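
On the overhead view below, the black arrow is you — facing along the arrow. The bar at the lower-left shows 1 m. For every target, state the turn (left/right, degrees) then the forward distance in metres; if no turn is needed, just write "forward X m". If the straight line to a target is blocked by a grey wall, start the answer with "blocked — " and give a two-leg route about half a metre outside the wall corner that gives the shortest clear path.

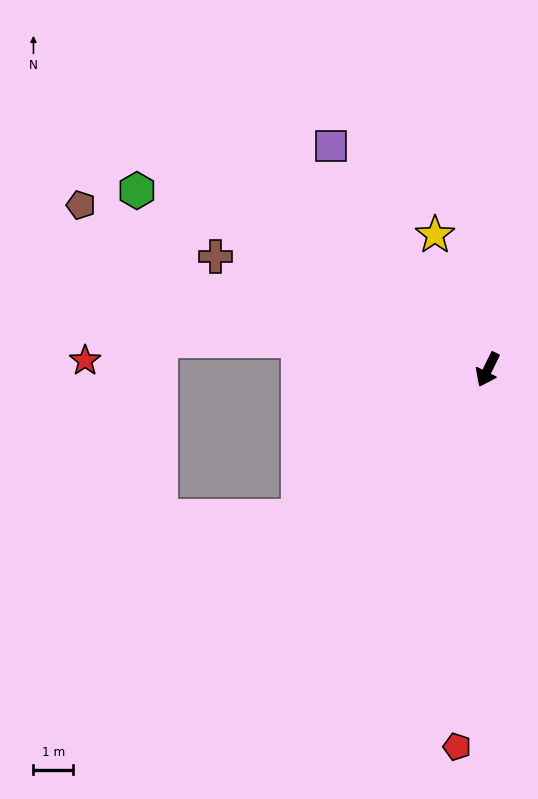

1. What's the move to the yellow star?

turn right 133°, forward 3.6 m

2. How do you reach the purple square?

turn right 119°, forward 6.9 m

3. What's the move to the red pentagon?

turn left 21°, forward 9.5 m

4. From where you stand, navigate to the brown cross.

turn right 86°, forward 7.4 m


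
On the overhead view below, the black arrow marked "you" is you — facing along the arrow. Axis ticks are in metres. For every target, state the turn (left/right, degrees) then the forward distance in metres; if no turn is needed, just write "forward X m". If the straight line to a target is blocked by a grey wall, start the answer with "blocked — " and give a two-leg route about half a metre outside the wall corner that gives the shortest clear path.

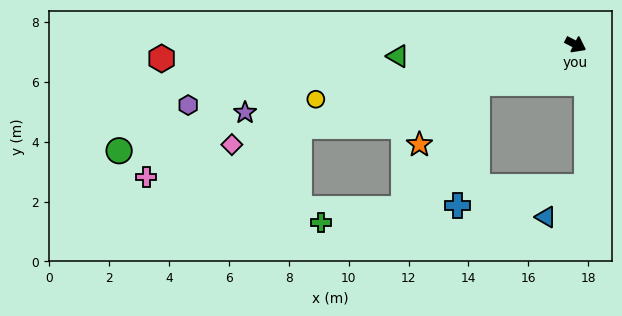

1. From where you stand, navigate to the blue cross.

blocked — turn right 131°, forward 3.5 m, then turn left 59°, forward 4.1 m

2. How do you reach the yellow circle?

turn right 141°, forward 8.9 m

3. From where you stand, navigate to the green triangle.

turn right 149°, forward 5.9 m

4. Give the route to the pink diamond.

turn right 136°, forward 12.0 m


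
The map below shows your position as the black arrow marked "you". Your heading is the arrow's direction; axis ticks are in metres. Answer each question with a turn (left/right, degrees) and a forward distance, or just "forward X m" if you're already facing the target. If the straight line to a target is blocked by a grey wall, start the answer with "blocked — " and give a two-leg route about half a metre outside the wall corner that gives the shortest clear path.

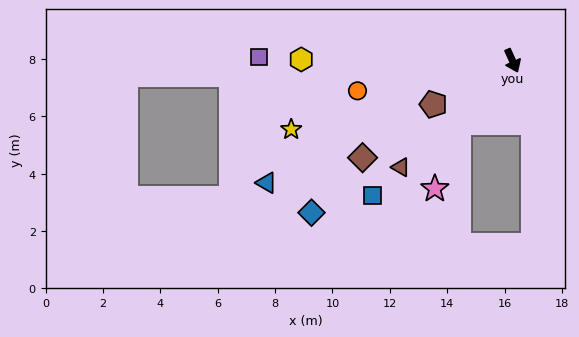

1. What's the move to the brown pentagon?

turn right 85°, forward 3.1 m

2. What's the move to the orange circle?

turn right 103°, forward 5.5 m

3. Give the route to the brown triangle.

turn right 70°, forward 5.4 m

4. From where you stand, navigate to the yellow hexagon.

turn right 114°, forward 7.4 m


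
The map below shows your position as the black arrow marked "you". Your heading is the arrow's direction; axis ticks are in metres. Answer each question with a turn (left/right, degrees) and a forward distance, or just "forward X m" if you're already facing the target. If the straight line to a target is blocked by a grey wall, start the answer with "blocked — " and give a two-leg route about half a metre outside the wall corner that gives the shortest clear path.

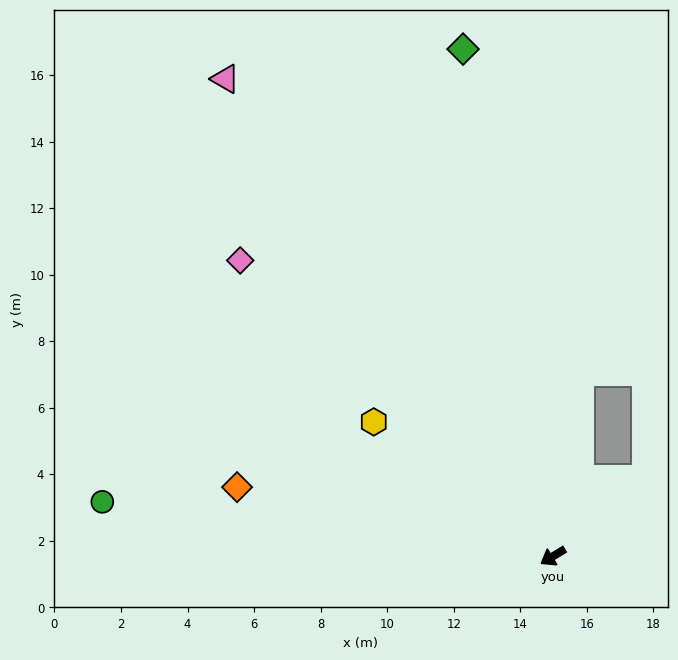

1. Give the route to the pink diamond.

turn right 75°, forward 12.9 m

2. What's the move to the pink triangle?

turn right 87°, forward 17.4 m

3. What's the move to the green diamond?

turn right 111°, forward 15.5 m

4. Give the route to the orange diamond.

turn right 44°, forward 9.7 m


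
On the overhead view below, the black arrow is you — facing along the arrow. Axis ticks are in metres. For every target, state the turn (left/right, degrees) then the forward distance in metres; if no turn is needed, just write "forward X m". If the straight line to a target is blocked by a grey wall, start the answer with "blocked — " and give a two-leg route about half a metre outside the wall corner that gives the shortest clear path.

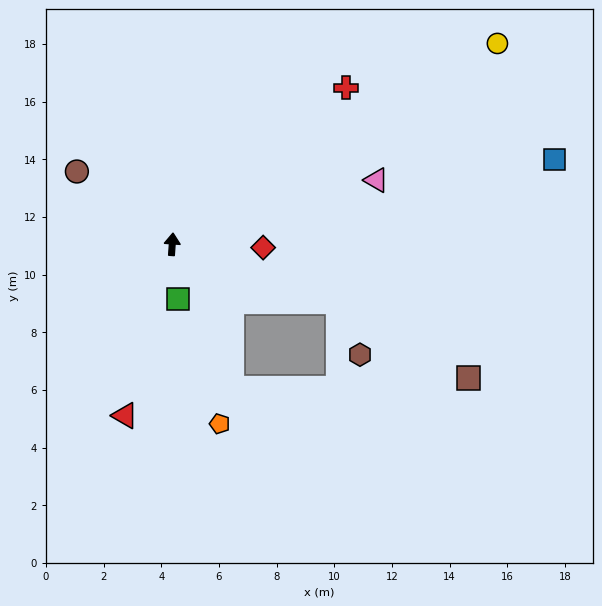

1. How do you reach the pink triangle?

turn right 69°, forward 7.4 m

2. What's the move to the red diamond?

turn right 88°, forward 3.2 m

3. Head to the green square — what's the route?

turn right 170°, forward 1.9 m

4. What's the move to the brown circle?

turn left 57°, forward 4.2 m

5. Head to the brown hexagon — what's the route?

blocked — turn right 105°, forward 6.1 m, then turn right 48°, forward 2.0 m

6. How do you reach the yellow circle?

turn right 54°, forward 13.3 m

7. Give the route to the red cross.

turn right 44°, forward 8.1 m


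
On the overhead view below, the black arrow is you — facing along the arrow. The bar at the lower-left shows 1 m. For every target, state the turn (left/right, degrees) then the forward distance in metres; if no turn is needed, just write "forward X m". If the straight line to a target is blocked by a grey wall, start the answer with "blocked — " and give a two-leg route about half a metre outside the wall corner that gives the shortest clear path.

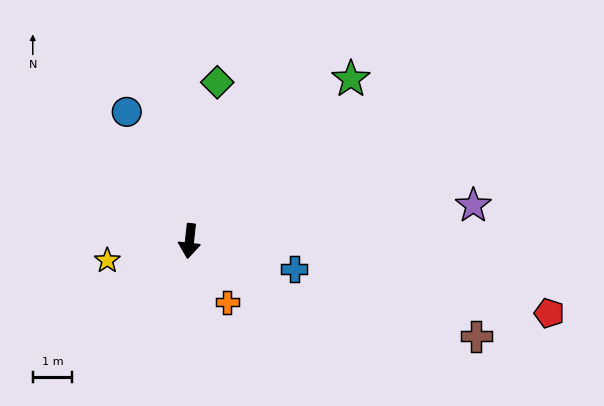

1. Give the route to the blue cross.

turn left 81°, forward 2.7 m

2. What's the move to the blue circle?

turn right 148°, forward 3.6 m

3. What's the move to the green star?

turn left 141°, forward 5.8 m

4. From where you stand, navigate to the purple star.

turn left 104°, forward 7.2 m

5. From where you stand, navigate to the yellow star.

turn right 70°, forward 2.1 m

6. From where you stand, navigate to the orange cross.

turn left 38°, forward 1.8 m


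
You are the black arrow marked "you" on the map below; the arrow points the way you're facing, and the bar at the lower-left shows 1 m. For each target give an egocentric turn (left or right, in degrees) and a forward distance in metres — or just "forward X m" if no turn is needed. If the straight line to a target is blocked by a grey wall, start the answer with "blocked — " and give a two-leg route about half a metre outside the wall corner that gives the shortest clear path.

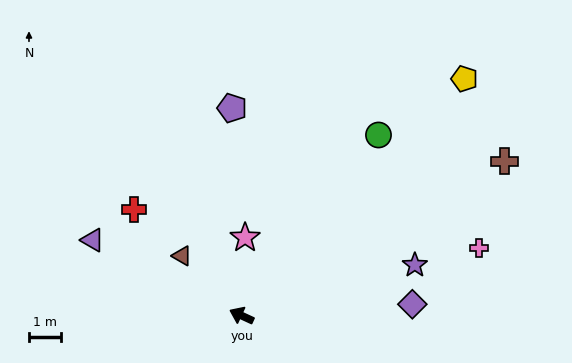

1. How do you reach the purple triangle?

turn right 2°, forward 5.3 m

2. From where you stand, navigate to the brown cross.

turn right 125°, forward 9.6 m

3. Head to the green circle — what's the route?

turn right 102°, forward 7.2 m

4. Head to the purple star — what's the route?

turn right 139°, forward 5.7 m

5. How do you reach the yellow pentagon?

turn right 109°, forward 10.3 m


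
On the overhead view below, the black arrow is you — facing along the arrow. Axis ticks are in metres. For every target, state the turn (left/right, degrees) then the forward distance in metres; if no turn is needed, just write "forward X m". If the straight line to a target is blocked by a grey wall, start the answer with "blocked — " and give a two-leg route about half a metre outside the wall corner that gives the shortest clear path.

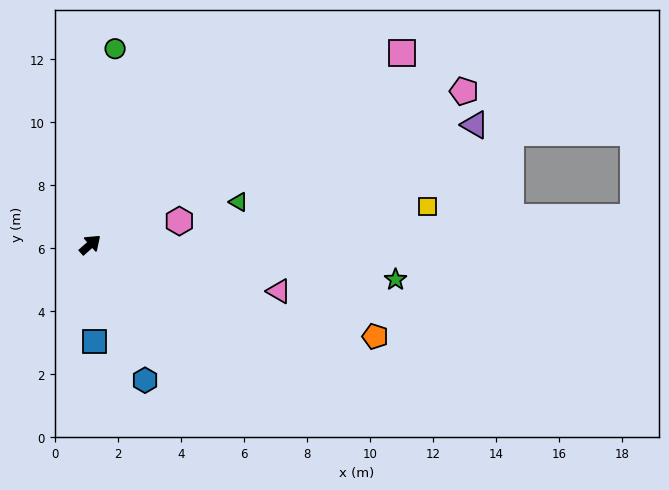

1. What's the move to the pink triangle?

turn right 55°, forward 6.2 m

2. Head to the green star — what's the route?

turn right 48°, forward 9.7 m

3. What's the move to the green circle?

turn left 41°, forward 6.3 m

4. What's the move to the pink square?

turn right 10°, forward 11.6 m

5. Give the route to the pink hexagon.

turn right 27°, forward 2.9 m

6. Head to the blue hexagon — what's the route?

turn right 110°, forward 4.6 m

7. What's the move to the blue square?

turn right 129°, forward 3.1 m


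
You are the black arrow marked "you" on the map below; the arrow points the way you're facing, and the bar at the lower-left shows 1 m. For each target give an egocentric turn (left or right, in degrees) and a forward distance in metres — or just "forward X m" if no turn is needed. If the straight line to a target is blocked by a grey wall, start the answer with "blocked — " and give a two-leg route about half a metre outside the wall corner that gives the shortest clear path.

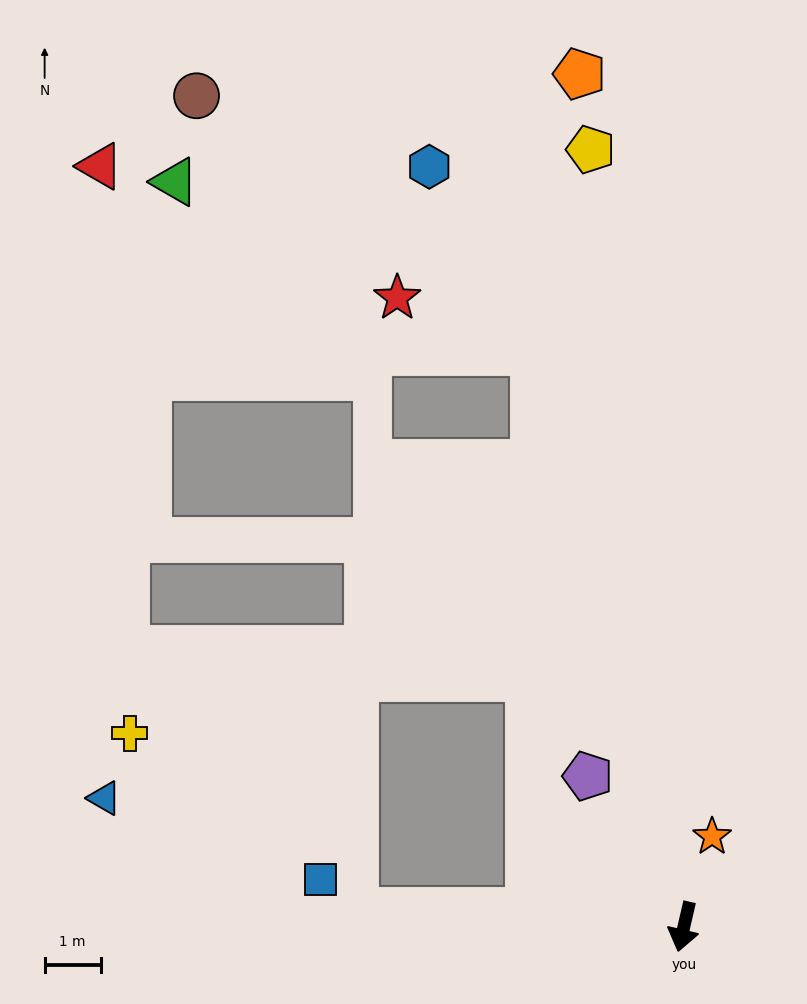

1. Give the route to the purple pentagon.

turn right 134°, forward 3.2 m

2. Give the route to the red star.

blocked — turn right 152°, forward 10.6 m, then turn left 54°, forward 2.6 m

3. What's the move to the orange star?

turn left 176°, forward 1.7 m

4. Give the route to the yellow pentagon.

turn right 160°, forward 13.9 m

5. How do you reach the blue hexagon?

blocked — turn right 152°, forward 10.6 m, then turn left 15°, forward 3.8 m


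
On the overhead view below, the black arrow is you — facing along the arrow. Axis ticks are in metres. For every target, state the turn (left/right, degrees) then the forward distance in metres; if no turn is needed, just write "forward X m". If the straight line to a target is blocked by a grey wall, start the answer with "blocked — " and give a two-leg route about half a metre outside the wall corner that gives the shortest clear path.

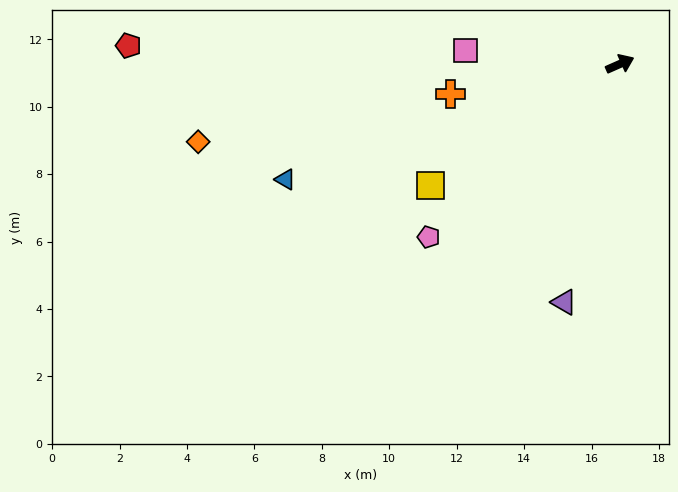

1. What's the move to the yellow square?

turn right 171°, forward 6.7 m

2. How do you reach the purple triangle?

turn right 127°, forward 7.3 m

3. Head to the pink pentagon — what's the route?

turn right 162°, forward 7.6 m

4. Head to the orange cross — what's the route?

turn left 166°, forward 5.1 m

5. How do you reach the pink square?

turn left 151°, forward 4.6 m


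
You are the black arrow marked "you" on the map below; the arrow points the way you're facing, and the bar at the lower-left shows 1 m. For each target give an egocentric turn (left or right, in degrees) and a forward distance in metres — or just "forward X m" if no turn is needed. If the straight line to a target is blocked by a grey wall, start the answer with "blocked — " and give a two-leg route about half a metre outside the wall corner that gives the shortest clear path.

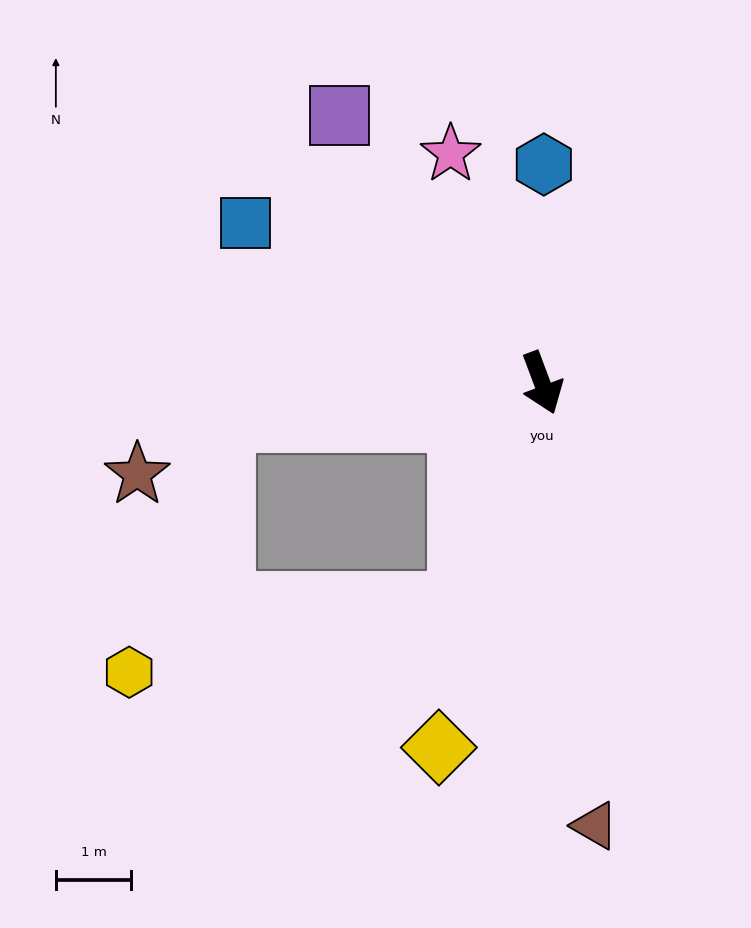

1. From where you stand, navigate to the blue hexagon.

turn left 159°, forward 2.9 m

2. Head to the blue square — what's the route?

turn right 139°, forward 4.5 m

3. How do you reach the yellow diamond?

turn right 36°, forward 5.0 m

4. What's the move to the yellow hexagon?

blocked — turn right 41°, forward 3.1 m, then turn right 58°, forward 4.5 m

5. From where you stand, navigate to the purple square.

turn right 163°, forward 4.5 m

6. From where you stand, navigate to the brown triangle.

turn right 14°, forward 5.9 m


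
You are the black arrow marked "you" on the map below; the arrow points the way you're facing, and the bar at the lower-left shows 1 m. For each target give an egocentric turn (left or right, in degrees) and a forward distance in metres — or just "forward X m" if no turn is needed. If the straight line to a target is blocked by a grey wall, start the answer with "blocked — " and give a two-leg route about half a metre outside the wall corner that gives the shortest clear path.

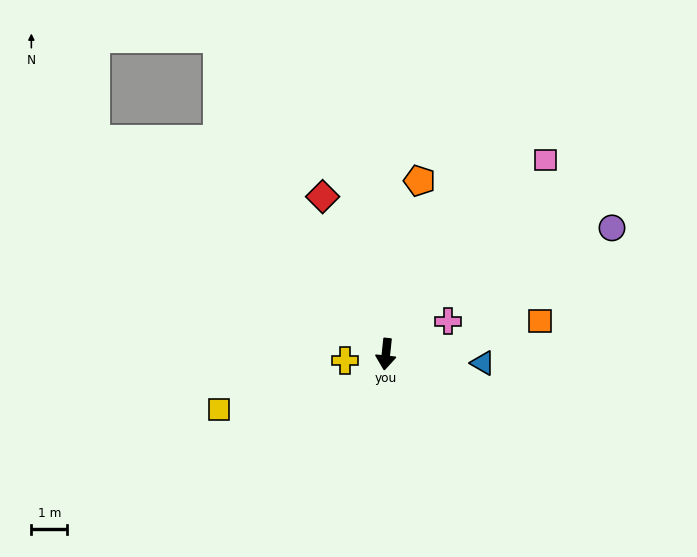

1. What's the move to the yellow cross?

turn right 75°, forward 1.1 m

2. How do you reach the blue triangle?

turn left 91°, forward 2.7 m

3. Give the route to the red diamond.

turn right 152°, forward 4.7 m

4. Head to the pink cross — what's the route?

turn left 124°, forward 2.0 m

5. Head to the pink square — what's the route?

turn left 147°, forward 7.0 m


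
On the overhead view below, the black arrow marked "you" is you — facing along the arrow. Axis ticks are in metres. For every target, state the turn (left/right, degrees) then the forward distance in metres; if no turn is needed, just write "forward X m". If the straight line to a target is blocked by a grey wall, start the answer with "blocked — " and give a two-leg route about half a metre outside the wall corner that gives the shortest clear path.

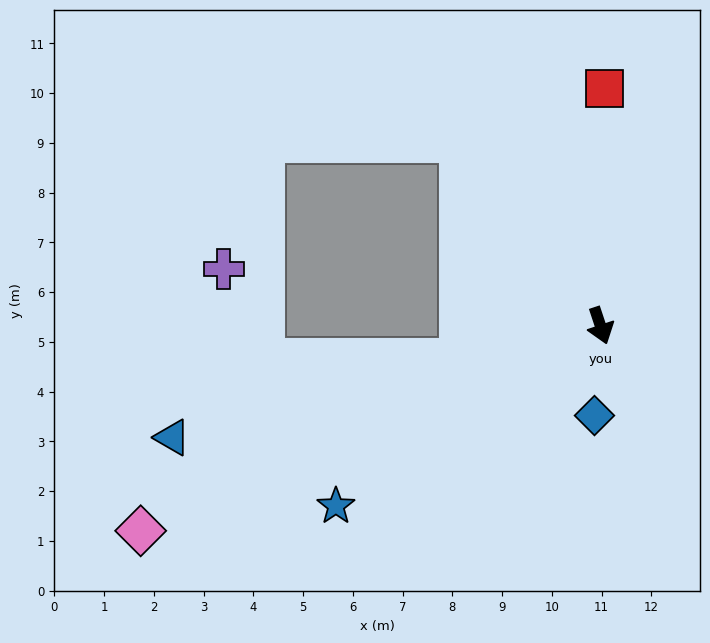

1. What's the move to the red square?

turn left 161°, forward 4.8 m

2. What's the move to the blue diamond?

turn right 22°, forward 1.8 m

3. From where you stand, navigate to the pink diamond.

turn right 84°, forward 10.1 m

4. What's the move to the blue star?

turn right 74°, forward 6.4 m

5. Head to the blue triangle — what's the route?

turn right 94°, forward 8.9 m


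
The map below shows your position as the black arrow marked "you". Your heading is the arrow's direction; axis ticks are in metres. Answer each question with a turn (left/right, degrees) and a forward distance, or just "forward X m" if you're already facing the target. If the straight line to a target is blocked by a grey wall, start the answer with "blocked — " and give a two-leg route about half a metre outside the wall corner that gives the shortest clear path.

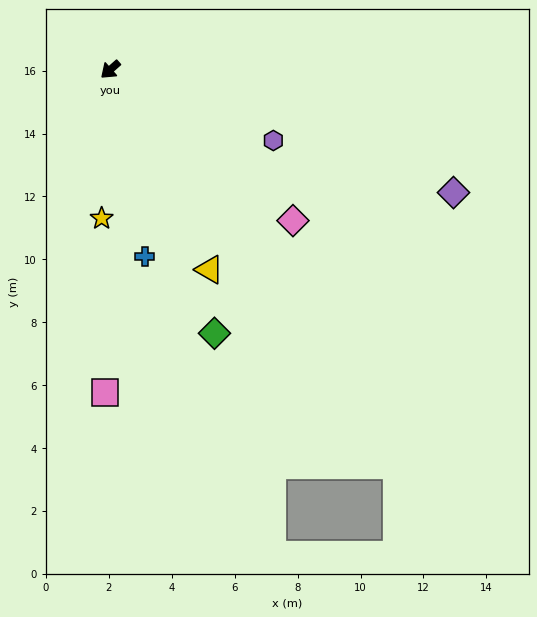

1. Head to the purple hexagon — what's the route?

turn left 115°, forward 5.7 m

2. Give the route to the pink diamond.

turn left 99°, forward 7.5 m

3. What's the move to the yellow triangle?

turn left 75°, forward 7.1 m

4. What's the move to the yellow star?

turn left 45°, forward 4.7 m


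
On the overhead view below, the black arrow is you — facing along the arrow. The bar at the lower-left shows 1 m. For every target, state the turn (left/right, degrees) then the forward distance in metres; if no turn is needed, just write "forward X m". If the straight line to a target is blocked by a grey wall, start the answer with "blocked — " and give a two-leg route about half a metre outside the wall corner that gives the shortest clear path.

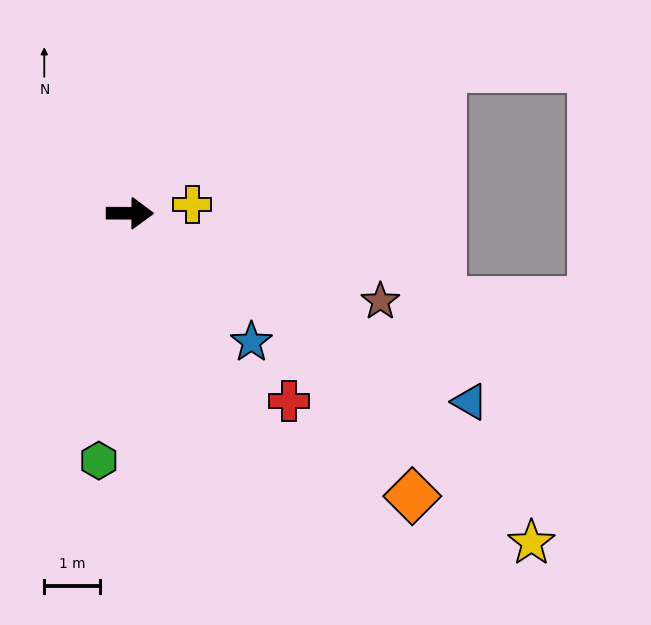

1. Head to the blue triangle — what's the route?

turn right 29°, forward 7.0 m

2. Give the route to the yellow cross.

turn left 8°, forward 1.1 m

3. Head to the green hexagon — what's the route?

turn right 97°, forward 4.5 m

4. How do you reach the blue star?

turn right 46°, forward 3.2 m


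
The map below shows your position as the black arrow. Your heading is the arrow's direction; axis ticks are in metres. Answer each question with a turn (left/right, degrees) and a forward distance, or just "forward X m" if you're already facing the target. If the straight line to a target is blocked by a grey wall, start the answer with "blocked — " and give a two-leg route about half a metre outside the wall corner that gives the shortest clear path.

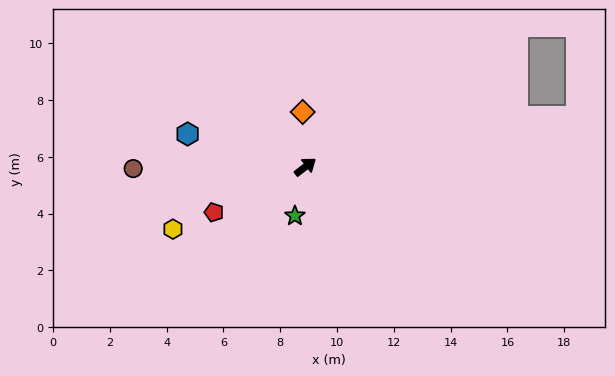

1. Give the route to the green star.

turn right 140°, forward 1.8 m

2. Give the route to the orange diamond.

turn left 55°, forward 1.9 m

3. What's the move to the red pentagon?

turn left 169°, forward 3.6 m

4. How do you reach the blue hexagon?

turn left 127°, forward 4.3 m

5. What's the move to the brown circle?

turn left 143°, forward 6.1 m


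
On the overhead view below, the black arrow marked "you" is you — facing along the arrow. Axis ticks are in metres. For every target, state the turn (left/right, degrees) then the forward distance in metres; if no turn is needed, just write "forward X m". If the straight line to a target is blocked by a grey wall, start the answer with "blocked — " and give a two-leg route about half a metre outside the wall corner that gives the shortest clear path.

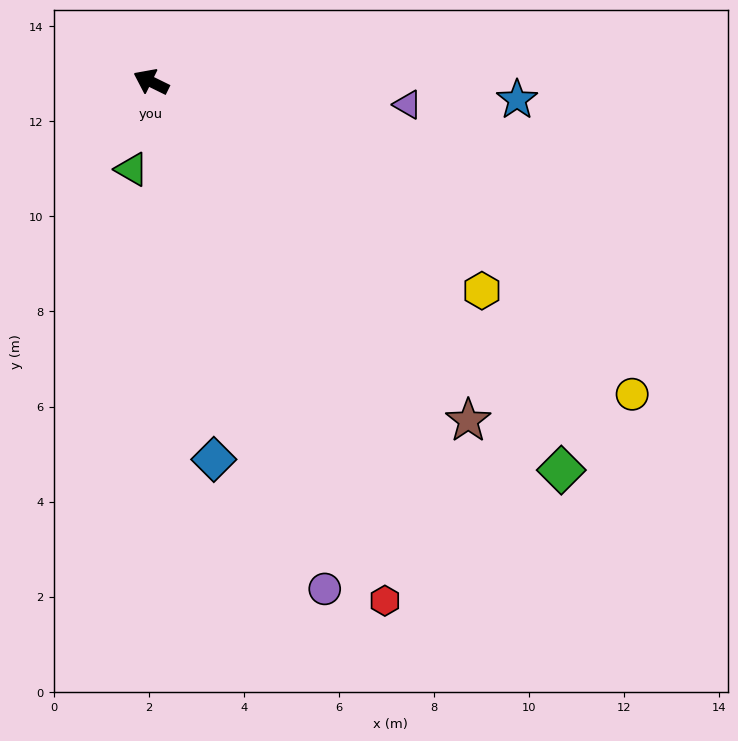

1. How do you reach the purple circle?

turn left 135°, forward 11.3 m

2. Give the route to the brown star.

turn left 159°, forward 9.8 m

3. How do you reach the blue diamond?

turn left 126°, forward 8.1 m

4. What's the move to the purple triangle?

turn right 159°, forward 5.4 m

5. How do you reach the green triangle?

turn left 104°, forward 1.9 m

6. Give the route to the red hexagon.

turn left 140°, forward 12.0 m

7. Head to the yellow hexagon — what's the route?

turn left 174°, forward 8.2 m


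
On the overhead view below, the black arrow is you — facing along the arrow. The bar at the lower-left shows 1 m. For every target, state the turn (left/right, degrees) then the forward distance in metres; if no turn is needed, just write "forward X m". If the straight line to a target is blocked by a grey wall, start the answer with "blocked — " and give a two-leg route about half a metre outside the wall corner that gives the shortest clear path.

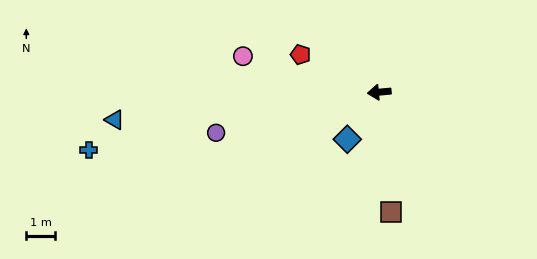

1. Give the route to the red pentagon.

turn right 31°, forward 3.0 m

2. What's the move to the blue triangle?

forward 9.3 m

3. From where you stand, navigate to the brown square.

turn left 90°, forward 4.2 m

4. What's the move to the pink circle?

turn right 20°, forward 4.9 m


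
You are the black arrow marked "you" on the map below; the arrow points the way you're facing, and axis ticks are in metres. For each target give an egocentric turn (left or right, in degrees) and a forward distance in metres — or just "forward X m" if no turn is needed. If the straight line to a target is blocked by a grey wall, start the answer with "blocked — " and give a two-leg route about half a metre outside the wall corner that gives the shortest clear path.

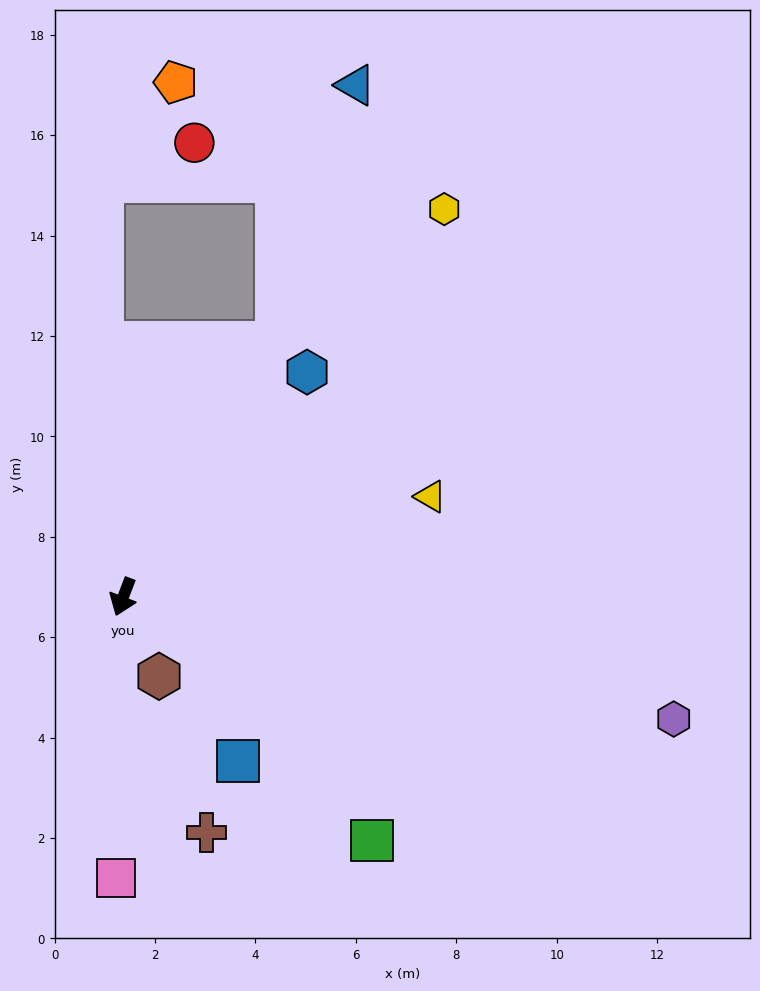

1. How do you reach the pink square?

turn left 19°, forward 5.6 m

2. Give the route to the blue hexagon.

turn left 162°, forward 5.8 m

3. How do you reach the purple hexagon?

turn left 98°, forward 11.2 m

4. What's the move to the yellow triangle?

turn left 129°, forward 6.4 m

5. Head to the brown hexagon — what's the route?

turn left 45°, forward 1.7 m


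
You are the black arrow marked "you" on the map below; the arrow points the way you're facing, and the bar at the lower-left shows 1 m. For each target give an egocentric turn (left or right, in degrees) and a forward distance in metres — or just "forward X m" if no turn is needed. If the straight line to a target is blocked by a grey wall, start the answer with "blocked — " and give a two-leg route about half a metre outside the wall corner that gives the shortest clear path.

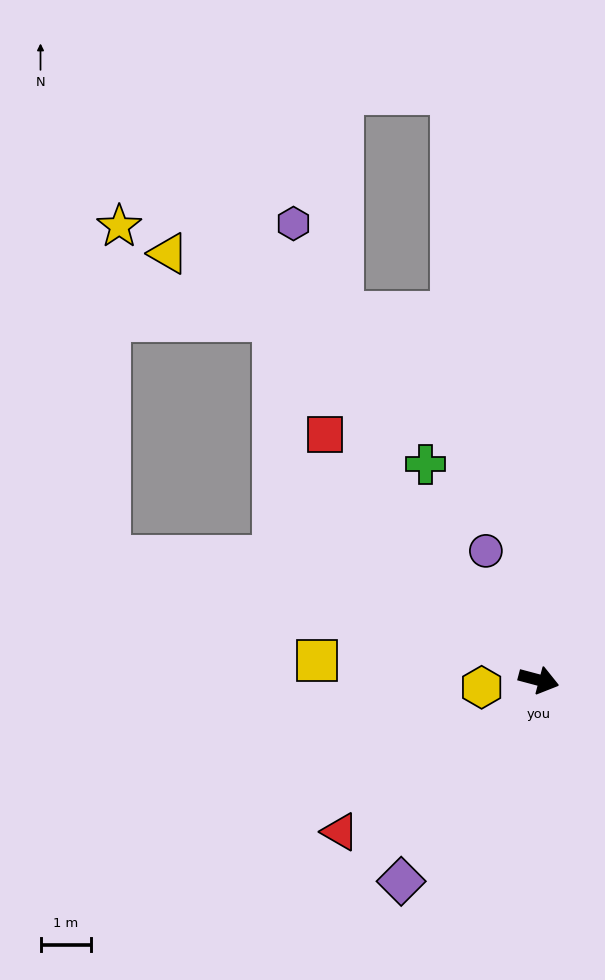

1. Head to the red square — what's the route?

turn left 146°, forward 6.5 m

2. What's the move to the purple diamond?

turn right 109°, forward 4.9 m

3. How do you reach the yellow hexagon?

turn right 158°, forward 1.1 m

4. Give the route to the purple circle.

turn left 127°, forward 2.8 m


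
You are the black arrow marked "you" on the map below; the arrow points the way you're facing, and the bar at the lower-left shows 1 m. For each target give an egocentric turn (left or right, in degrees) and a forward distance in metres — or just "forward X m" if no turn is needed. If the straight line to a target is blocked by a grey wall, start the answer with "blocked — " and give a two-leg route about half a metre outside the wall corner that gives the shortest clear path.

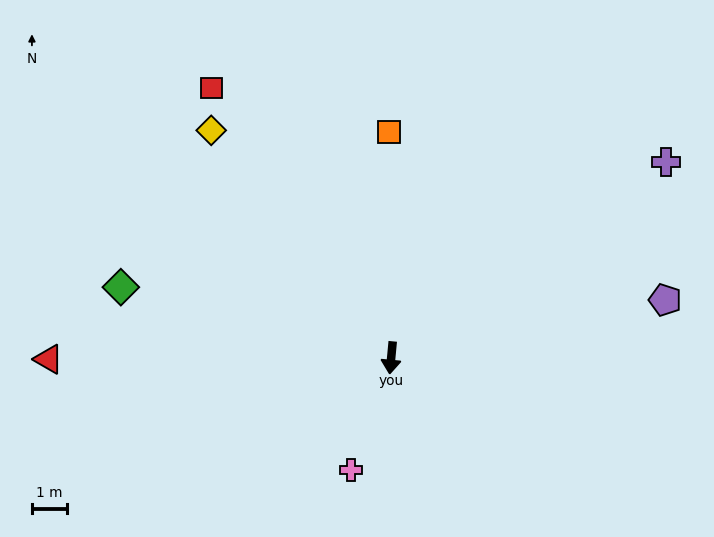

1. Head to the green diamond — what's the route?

turn right 99°, forward 8.0 m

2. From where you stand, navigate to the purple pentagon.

turn left 107°, forward 8.0 m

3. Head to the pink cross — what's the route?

turn right 14°, forward 3.4 m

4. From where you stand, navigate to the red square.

turn right 141°, forward 9.3 m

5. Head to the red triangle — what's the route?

turn right 84°, forward 9.8 m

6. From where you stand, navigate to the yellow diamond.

turn right 136°, forward 8.3 m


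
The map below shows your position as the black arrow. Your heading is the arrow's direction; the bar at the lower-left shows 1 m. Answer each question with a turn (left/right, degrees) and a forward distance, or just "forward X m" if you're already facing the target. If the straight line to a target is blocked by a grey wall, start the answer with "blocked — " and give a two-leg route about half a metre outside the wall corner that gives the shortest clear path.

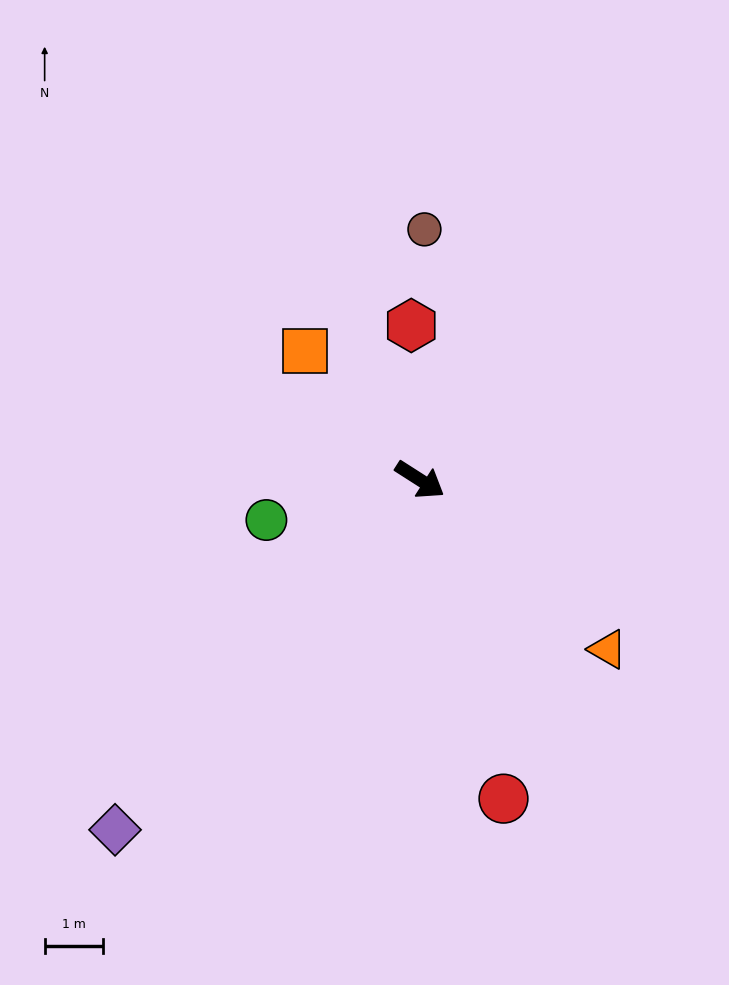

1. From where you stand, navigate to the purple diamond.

turn right 98°, forward 8.0 m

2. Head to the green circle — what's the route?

turn right 133°, forward 2.7 m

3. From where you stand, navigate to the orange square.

turn left 164°, forward 3.0 m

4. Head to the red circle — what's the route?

turn right 43°, forward 5.7 m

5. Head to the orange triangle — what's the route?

turn right 9°, forward 4.4 m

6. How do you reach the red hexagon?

turn left 126°, forward 2.7 m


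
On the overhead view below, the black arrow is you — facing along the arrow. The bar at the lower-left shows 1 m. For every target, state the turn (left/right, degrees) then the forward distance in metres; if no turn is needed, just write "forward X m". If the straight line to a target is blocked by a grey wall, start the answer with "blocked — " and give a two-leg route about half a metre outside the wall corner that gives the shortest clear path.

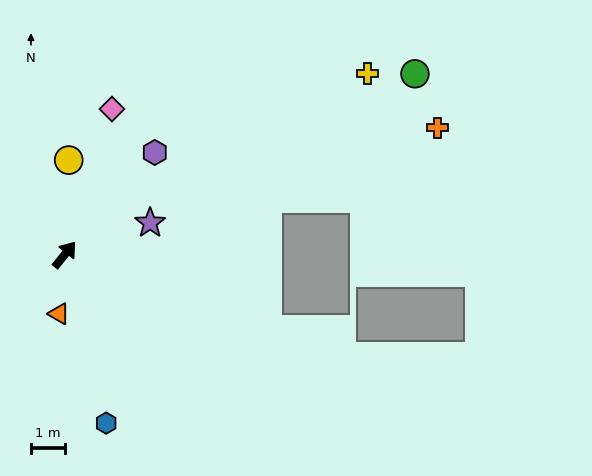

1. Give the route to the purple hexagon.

turn right 3°, forward 4.0 m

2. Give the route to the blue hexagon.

turn right 127°, forward 5.1 m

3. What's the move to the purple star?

turn right 31°, forward 2.7 m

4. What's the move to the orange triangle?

turn right 147°, forward 1.7 m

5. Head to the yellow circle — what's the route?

turn left 36°, forward 2.8 m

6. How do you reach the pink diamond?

turn left 21°, forward 4.5 m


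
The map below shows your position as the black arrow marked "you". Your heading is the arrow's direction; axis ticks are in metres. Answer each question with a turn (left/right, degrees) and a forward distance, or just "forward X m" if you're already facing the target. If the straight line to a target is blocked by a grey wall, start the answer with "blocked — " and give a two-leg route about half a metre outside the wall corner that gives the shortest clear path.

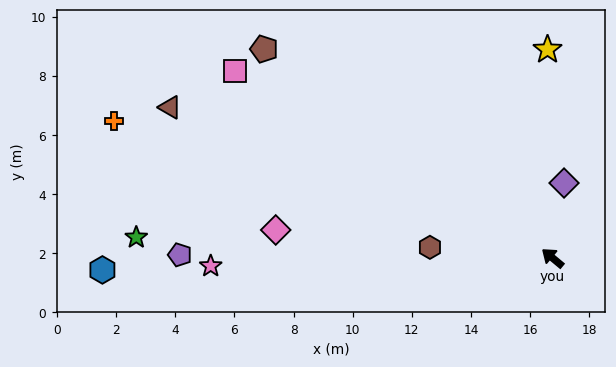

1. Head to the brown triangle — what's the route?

turn left 18°, forward 13.9 m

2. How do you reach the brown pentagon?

turn left 4°, forward 12.0 m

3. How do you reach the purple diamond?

turn right 59°, forward 2.6 m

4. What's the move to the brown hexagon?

turn left 35°, forward 4.2 m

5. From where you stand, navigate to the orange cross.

turn left 23°, forward 15.5 m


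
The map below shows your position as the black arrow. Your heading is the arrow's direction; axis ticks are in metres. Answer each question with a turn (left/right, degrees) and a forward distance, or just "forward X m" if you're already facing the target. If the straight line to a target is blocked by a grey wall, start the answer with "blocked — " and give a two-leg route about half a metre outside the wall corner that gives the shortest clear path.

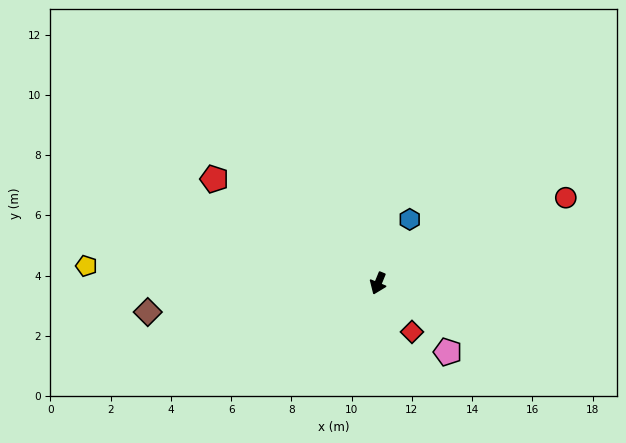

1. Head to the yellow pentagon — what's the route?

turn right 71°, forward 9.7 m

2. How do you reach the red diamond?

turn left 57°, forward 2.0 m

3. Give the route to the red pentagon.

turn right 100°, forward 6.4 m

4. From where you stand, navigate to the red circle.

turn left 137°, forward 6.9 m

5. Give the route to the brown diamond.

turn right 61°, forward 7.7 m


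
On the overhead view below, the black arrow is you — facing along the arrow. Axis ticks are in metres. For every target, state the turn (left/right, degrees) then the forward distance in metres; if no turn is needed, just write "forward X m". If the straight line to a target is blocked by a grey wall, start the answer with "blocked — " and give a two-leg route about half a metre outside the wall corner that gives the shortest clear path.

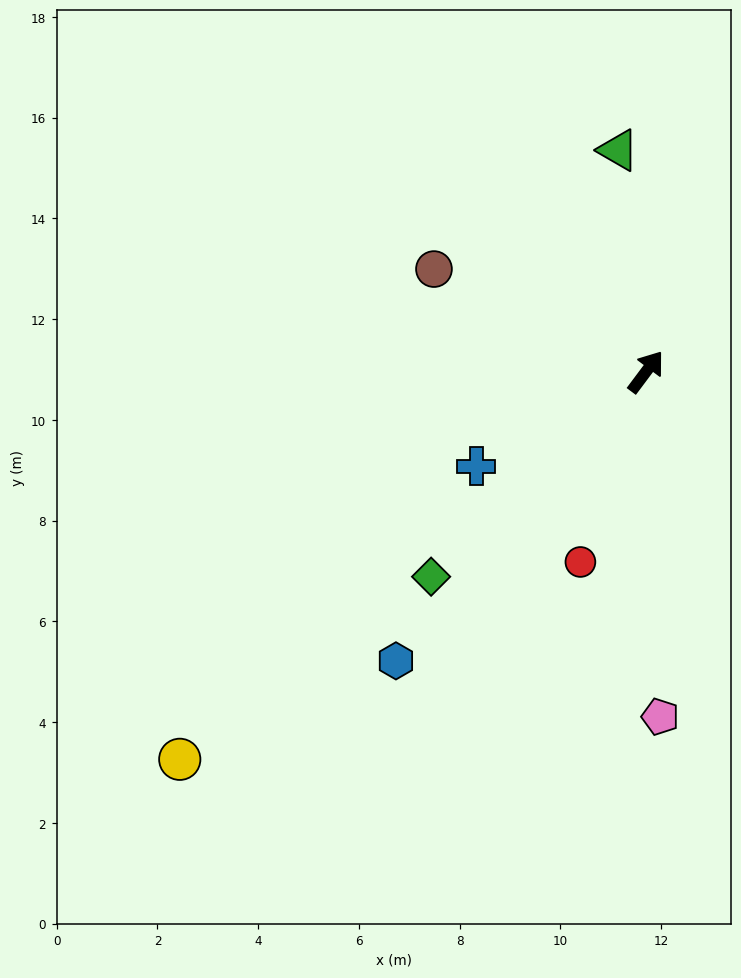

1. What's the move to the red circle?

turn right 162°, forward 4.0 m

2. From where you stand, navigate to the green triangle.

turn left 44°, forward 4.4 m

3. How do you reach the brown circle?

turn left 101°, forward 4.7 m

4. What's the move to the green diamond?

turn left 170°, forward 5.9 m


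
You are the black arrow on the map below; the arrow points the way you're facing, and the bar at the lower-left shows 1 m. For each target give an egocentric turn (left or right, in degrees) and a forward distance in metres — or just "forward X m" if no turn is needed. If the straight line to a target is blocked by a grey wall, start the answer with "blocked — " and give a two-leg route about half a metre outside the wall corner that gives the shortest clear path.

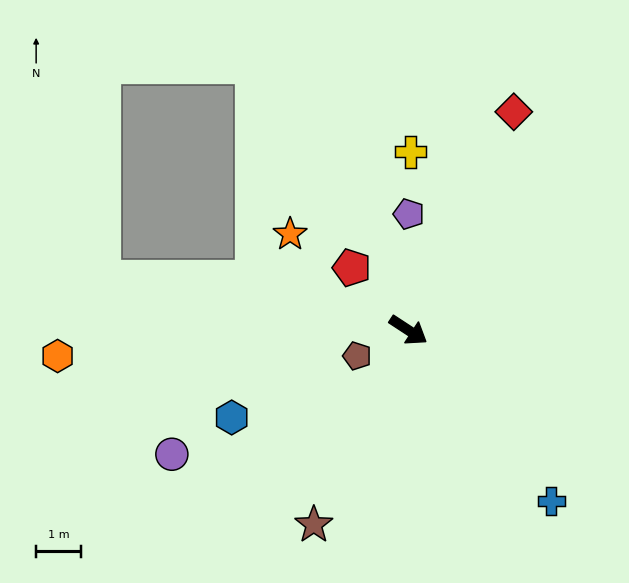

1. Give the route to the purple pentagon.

turn left 123°, forward 2.6 m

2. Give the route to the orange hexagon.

turn right 143°, forward 7.8 m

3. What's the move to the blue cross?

turn right 17°, forward 4.9 m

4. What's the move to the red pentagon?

turn left 165°, forward 1.9 m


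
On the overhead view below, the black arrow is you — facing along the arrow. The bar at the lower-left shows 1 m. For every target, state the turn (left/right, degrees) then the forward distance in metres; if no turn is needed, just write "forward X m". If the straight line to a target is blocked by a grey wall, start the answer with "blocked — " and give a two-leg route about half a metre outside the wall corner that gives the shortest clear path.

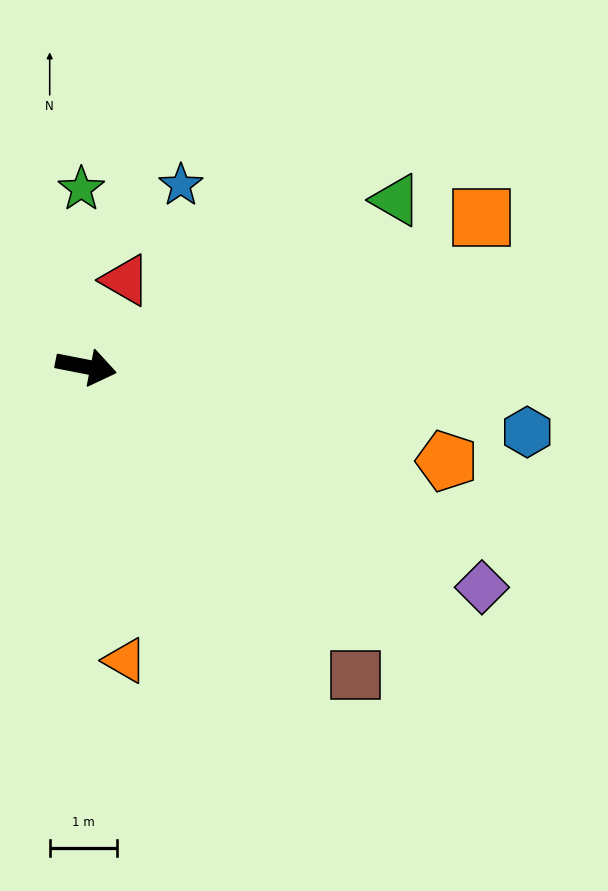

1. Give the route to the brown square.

turn right 38°, forward 6.1 m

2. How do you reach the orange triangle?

turn right 71°, forward 4.4 m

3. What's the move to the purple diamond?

turn right 18°, forward 6.7 m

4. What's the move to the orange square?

turn left 32°, forward 6.3 m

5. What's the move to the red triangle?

turn left 77°, forward 1.4 m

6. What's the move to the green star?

turn left 103°, forward 2.6 m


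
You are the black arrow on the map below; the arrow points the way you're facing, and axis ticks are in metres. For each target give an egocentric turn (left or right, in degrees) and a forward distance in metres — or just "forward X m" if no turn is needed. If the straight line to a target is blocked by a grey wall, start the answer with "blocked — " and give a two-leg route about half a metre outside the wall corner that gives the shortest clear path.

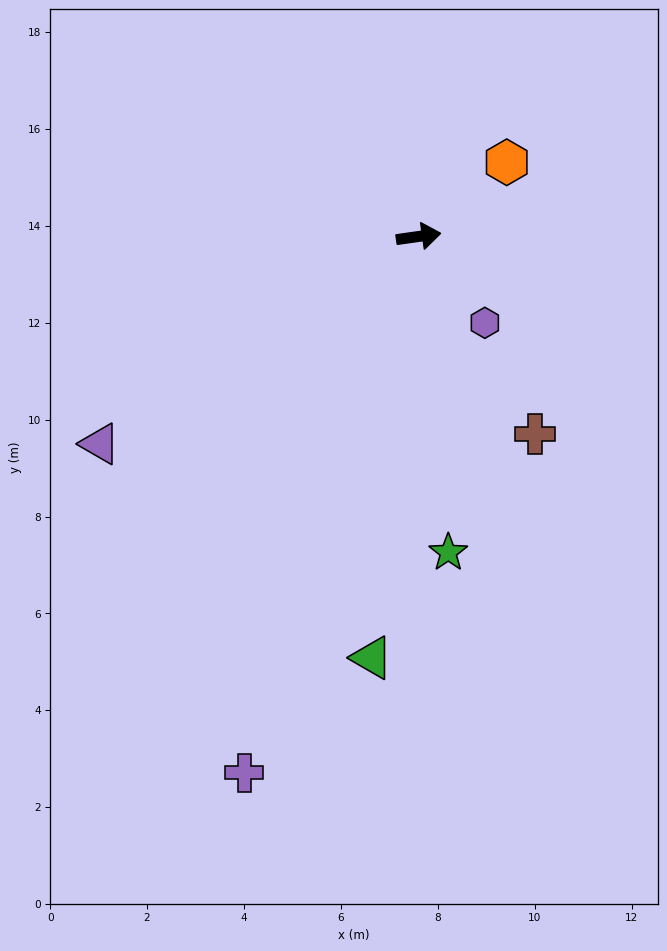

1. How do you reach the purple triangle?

turn right 155°, forward 7.8 m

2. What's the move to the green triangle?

turn right 104°, forward 8.7 m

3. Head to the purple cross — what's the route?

turn right 116°, forward 11.6 m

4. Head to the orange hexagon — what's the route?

turn left 32°, forward 2.4 m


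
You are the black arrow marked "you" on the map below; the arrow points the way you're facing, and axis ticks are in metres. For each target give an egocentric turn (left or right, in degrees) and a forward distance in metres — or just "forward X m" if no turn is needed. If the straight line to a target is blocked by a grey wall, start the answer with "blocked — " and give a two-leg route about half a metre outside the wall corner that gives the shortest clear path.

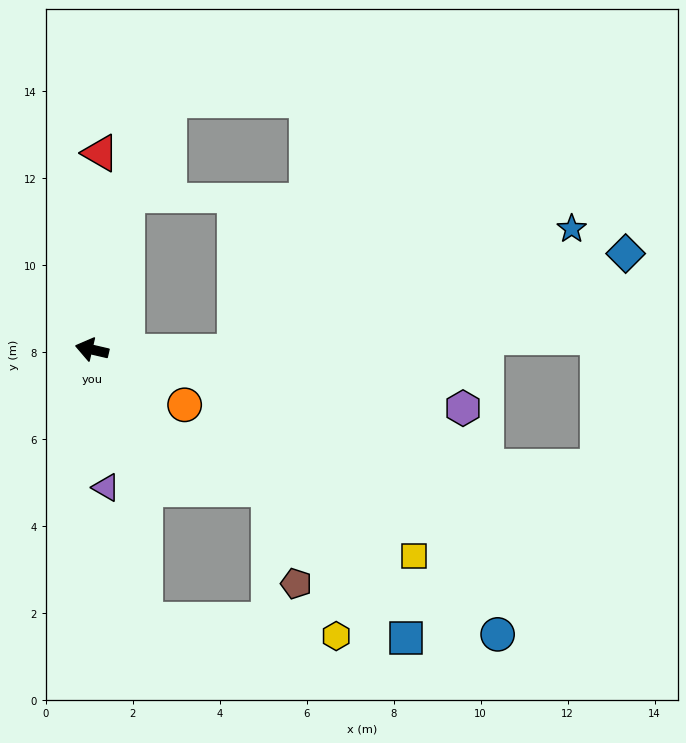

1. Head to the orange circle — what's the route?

turn left 162°, forward 2.5 m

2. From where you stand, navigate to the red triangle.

turn right 79°, forward 4.5 m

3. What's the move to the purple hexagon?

turn right 176°, forward 8.6 m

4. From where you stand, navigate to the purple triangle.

turn left 109°, forward 3.2 m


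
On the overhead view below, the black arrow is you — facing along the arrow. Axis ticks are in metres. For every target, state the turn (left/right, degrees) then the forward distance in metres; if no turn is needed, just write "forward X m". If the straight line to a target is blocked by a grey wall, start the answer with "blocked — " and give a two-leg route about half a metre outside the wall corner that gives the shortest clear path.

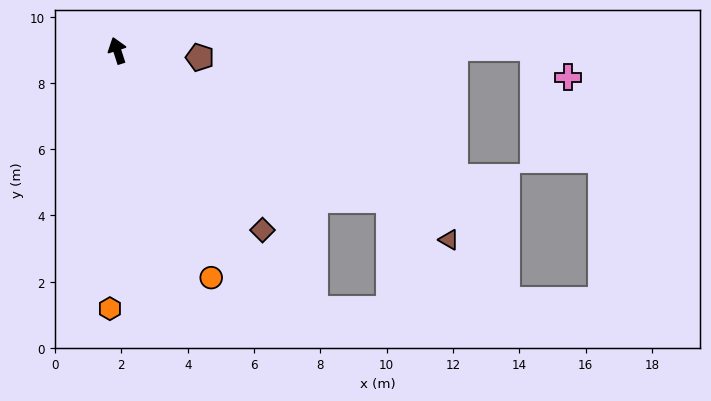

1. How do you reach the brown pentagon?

turn right 113°, forward 2.5 m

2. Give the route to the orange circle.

turn right 175°, forward 7.4 m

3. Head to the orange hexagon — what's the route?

turn left 160°, forward 7.8 m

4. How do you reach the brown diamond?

turn right 159°, forward 7.0 m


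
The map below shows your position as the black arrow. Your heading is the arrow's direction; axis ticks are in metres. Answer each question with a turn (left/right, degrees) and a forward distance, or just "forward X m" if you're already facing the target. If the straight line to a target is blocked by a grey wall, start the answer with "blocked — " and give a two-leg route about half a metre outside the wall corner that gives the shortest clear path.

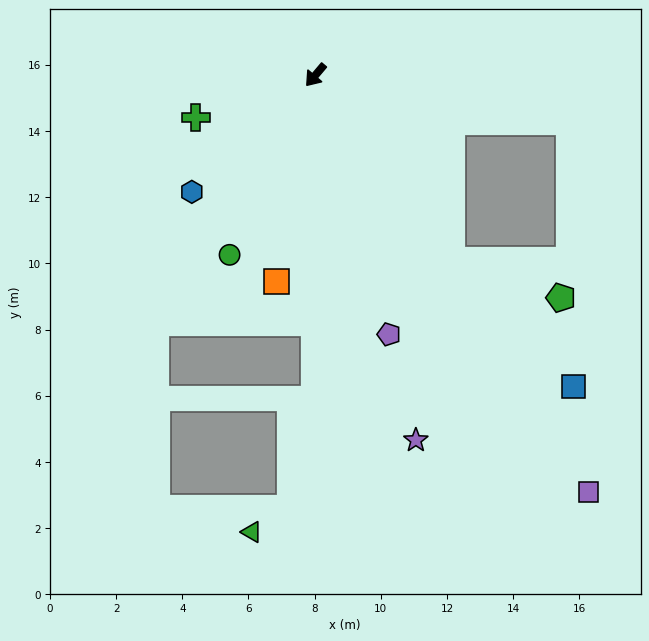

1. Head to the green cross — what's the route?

turn right 30°, forward 3.8 m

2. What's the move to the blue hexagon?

turn right 6°, forward 5.1 m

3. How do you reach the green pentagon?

blocked — turn left 76°, forward 7.0 m, then turn left 36°, forward 3.5 m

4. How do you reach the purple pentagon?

turn left 56°, forward 8.1 m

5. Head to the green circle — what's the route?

turn left 15°, forward 6.0 m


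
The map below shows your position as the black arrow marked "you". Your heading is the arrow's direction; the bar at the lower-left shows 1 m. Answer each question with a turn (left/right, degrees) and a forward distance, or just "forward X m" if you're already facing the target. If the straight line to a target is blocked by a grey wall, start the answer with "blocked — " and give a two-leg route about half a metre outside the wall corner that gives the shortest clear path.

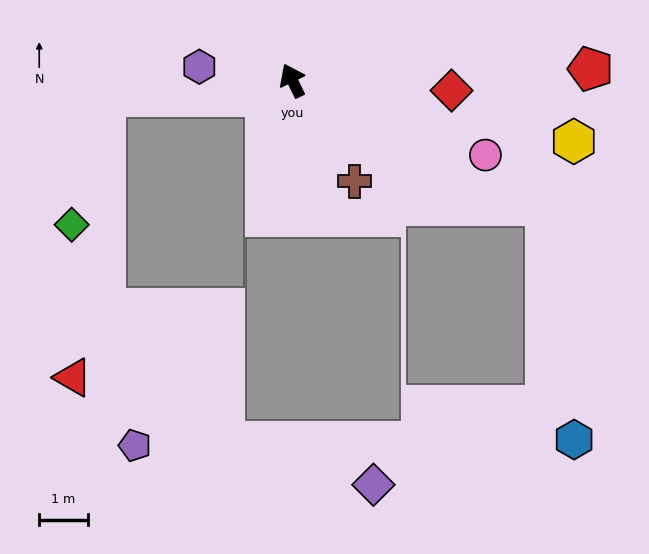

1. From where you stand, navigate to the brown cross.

turn right 174°, forward 2.4 m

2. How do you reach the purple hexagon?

turn left 56°, forward 1.9 m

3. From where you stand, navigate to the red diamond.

turn right 119°, forward 3.3 m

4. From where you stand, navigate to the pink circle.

turn right 137°, forward 4.3 m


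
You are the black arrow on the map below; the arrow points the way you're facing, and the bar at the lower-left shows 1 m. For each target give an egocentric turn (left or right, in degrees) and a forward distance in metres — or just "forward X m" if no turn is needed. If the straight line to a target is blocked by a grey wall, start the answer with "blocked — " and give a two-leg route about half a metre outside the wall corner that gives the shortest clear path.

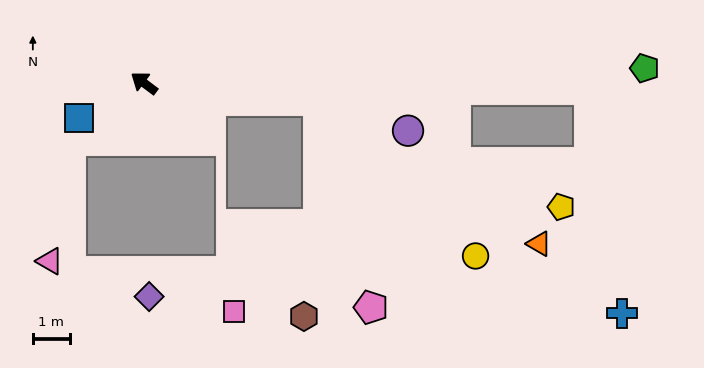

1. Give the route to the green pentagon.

turn right 142°, forward 13.6 m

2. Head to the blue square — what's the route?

turn left 65°, forward 2.0 m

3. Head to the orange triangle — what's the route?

blocked — turn right 149°, forward 4.8 m, then turn right 27°, forward 7.2 m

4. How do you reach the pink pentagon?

blocked — turn right 149°, forward 4.8 m, then turn right 70°, forward 5.8 m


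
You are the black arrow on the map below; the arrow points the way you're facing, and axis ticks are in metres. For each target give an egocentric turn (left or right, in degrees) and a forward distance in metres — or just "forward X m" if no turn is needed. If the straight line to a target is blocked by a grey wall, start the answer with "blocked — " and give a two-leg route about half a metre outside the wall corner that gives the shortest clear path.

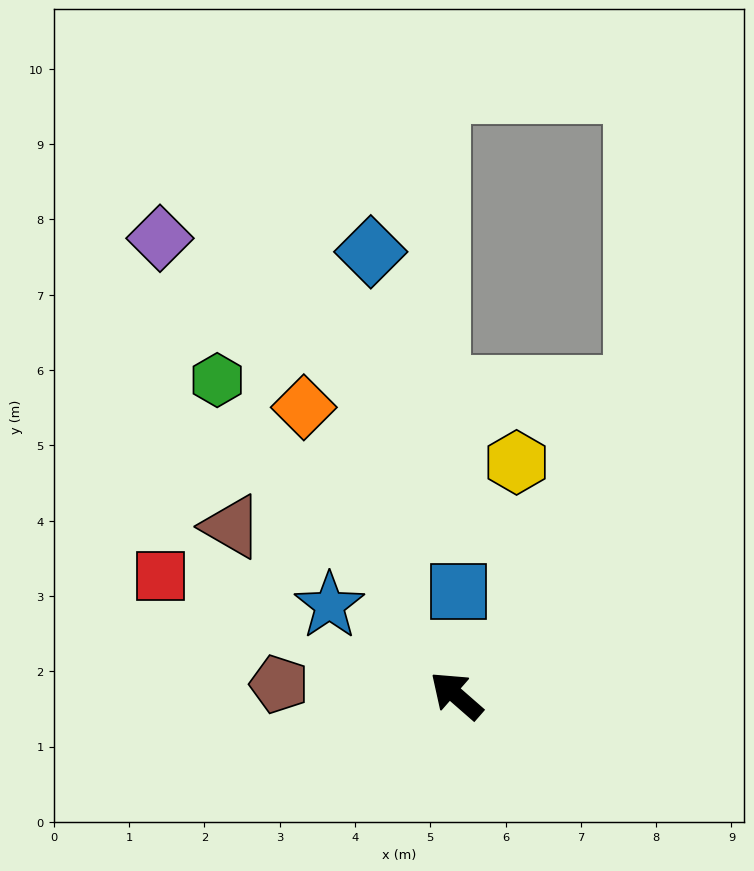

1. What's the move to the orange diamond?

turn right 21°, forward 4.3 m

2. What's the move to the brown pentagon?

turn left 38°, forward 2.4 m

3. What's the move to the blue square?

turn right 50°, forward 1.4 m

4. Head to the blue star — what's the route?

turn left 6°, forward 2.1 m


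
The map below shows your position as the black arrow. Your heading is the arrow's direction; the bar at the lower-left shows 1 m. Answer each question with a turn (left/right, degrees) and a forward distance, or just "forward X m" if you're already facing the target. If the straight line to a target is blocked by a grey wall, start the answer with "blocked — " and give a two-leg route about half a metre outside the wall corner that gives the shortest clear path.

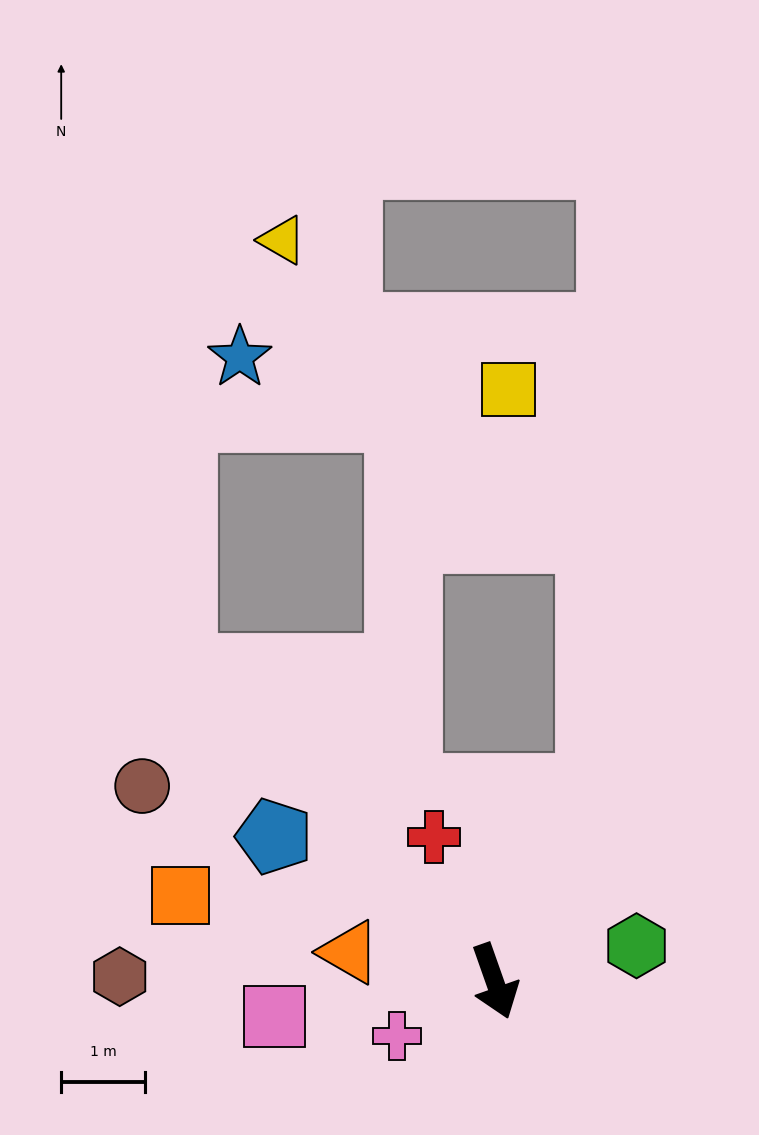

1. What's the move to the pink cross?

turn right 80°, forward 1.3 m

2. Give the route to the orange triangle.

turn right 121°, forward 1.8 m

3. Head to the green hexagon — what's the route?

turn left 85°, forward 1.8 m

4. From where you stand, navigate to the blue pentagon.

turn right 143°, forward 3.2 m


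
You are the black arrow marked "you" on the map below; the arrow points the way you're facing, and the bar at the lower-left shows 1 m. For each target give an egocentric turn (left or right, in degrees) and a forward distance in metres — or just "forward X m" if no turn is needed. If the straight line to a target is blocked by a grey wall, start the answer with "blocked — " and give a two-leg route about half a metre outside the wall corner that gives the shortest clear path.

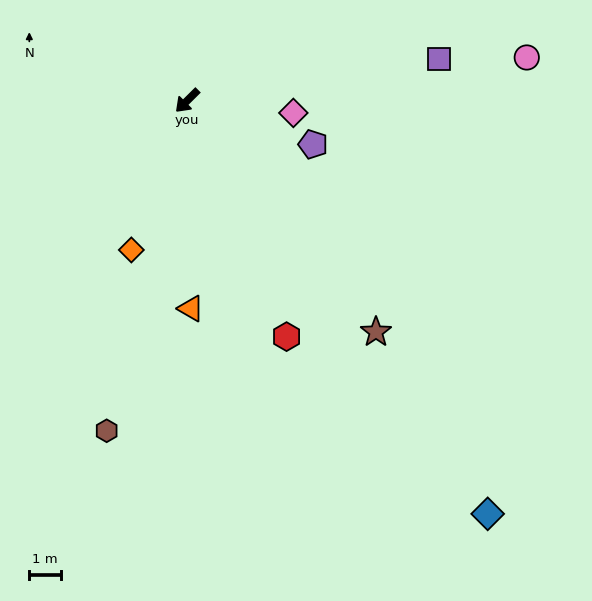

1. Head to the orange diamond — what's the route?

turn left 25°, forward 5.1 m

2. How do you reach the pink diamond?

turn left 129°, forward 3.4 m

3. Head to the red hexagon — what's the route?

turn left 68°, forward 8.2 m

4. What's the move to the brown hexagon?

turn left 31°, forward 10.9 m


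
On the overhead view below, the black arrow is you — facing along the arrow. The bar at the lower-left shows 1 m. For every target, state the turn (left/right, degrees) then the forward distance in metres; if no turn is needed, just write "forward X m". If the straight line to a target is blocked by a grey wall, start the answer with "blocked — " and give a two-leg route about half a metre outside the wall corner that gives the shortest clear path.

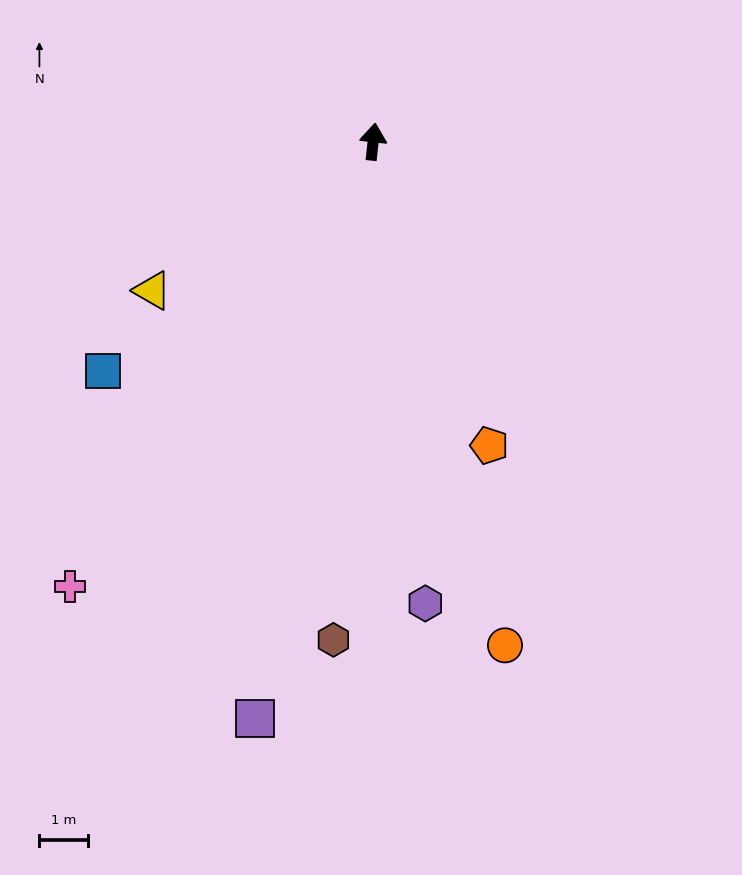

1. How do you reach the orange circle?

turn right 159°, forward 10.8 m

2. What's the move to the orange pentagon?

turn right 153°, forward 6.8 m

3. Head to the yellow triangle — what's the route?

turn left 130°, forward 5.5 m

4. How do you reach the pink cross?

turn left 152°, forward 11.2 m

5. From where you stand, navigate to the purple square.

turn left 175°, forward 12.2 m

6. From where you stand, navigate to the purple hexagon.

turn right 167°, forward 9.7 m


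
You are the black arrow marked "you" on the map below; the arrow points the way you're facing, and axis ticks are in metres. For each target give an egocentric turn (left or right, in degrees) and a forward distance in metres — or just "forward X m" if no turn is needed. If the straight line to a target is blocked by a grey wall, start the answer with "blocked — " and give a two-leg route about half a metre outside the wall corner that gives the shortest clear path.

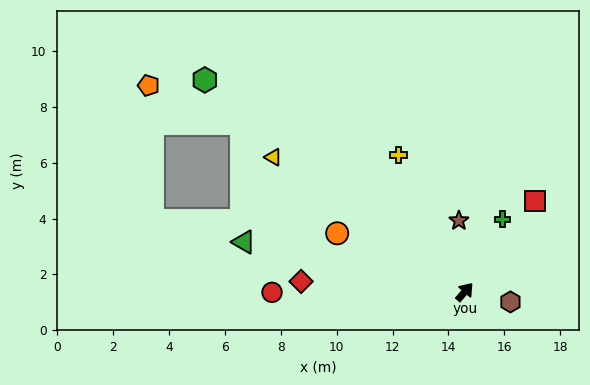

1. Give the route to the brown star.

turn left 45°, forward 2.6 m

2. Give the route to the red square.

turn left 3°, forward 4.1 m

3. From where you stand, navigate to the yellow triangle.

turn left 96°, forward 8.4 m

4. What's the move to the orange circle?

turn left 106°, forward 5.0 m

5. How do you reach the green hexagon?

turn left 91°, forward 12.0 m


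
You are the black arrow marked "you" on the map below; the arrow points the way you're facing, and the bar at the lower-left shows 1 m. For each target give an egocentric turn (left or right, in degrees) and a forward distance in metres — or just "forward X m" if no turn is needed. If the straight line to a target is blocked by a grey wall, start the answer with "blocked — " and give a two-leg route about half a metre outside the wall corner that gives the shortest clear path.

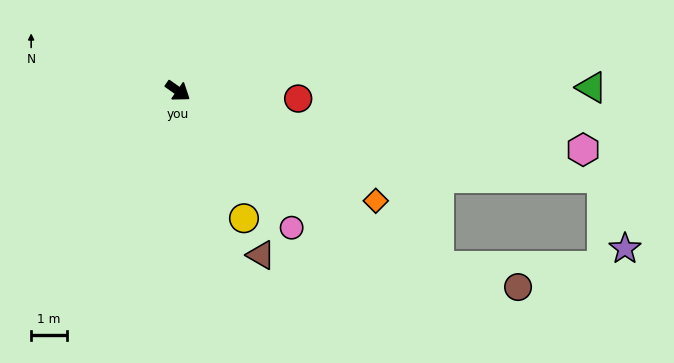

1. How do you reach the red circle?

turn left 32°, forward 3.4 m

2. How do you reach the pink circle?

turn right 15°, forward 5.0 m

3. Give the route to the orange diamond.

turn left 6°, forward 6.3 m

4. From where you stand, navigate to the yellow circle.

turn right 27°, forward 4.0 m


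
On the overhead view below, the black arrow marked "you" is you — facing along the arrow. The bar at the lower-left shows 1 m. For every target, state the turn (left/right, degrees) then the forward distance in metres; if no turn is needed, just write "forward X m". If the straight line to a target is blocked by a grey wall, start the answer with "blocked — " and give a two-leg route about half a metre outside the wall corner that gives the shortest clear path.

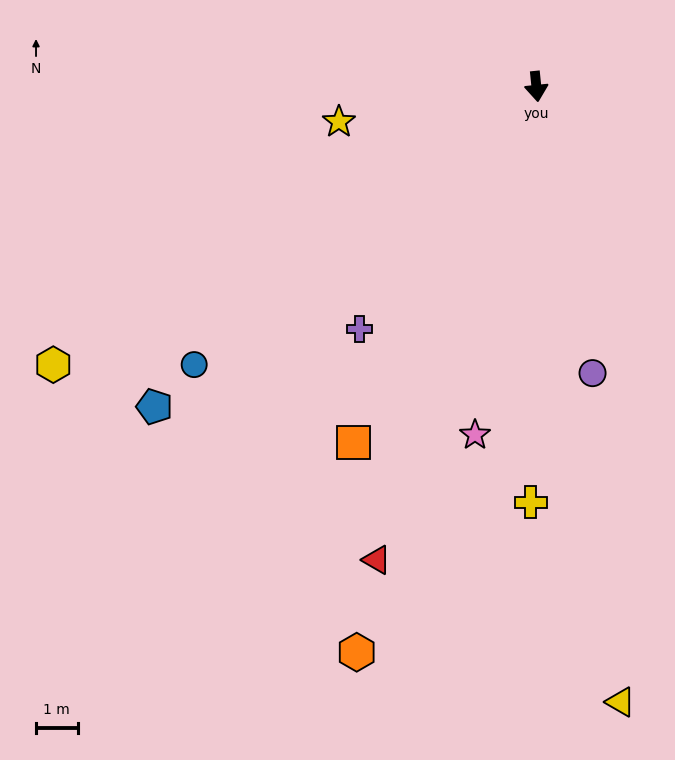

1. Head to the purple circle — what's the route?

turn left 5°, forward 7.0 m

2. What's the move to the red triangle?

turn right 24°, forward 12.0 m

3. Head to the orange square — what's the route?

turn right 33°, forward 9.6 m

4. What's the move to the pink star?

turn right 16°, forward 8.5 m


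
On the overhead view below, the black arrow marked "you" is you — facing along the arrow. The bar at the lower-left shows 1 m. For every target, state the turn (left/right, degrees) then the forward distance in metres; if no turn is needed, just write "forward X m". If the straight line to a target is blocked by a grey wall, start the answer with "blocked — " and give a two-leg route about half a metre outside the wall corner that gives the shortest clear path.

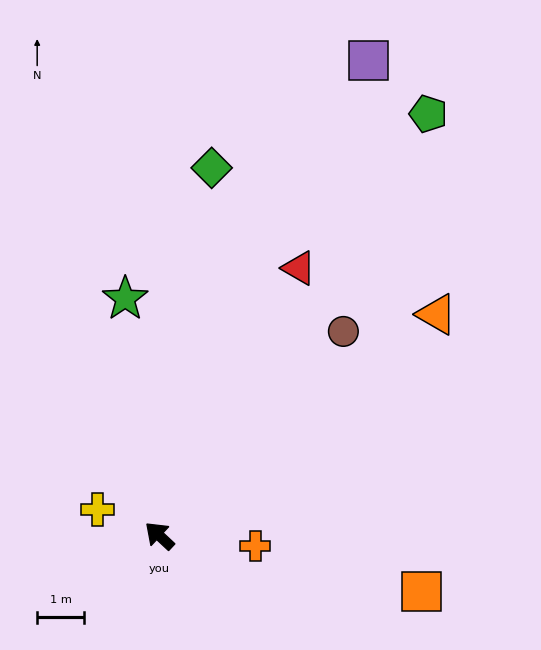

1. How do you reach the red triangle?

turn right 75°, forward 6.4 m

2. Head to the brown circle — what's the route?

turn right 89°, forward 5.9 m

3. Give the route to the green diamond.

turn right 55°, forward 7.9 m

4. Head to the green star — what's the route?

turn right 39°, forward 5.1 m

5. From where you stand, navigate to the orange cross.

turn right 143°, forward 2.1 m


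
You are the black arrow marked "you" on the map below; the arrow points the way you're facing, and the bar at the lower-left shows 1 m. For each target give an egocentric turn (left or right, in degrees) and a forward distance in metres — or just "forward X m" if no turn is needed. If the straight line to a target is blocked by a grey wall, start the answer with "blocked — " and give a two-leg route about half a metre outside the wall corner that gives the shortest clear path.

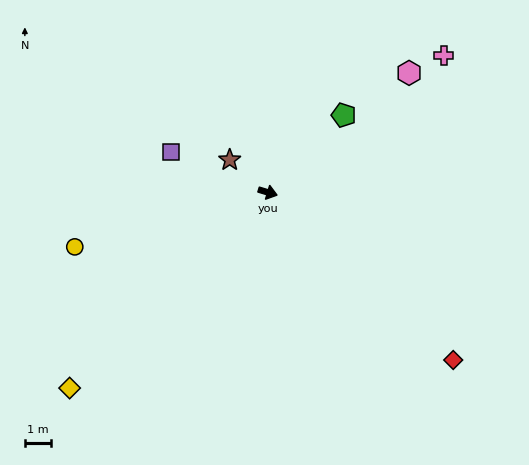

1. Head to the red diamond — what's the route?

turn right 25°, forward 9.5 m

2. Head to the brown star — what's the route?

turn left 156°, forward 1.9 m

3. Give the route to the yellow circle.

turn right 147°, forward 7.6 m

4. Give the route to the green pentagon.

turn left 62°, forward 4.1 m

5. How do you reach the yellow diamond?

turn right 119°, forward 10.6 m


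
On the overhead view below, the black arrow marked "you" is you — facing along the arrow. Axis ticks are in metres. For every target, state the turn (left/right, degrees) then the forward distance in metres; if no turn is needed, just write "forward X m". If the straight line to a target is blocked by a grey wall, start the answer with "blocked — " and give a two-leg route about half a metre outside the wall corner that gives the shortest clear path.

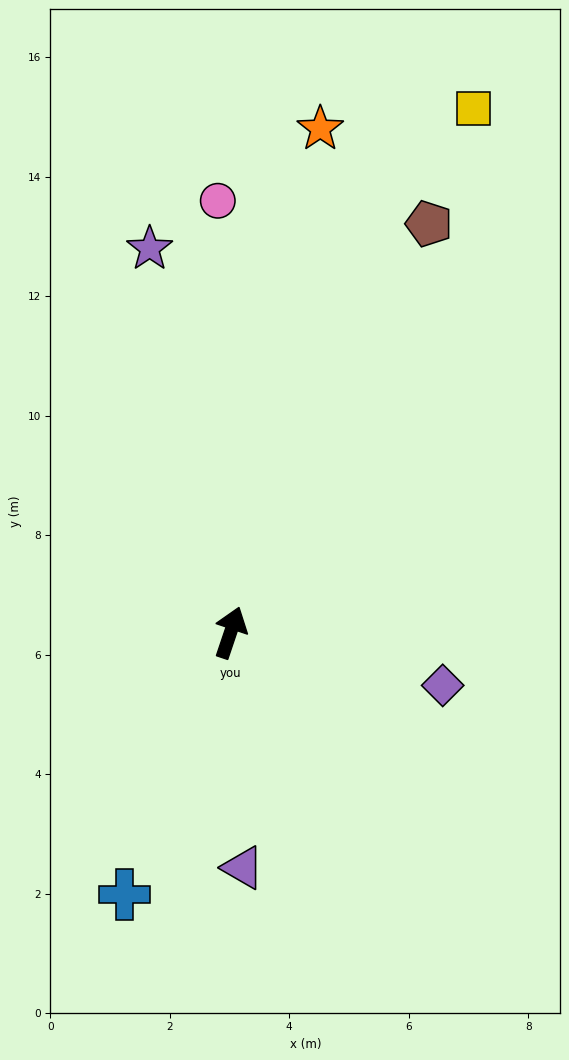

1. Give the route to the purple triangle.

turn right 158°, forward 3.9 m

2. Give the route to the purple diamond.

turn right 85°, forward 3.7 m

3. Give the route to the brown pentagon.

turn right 7°, forward 7.6 m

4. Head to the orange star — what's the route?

turn left 9°, forward 8.6 m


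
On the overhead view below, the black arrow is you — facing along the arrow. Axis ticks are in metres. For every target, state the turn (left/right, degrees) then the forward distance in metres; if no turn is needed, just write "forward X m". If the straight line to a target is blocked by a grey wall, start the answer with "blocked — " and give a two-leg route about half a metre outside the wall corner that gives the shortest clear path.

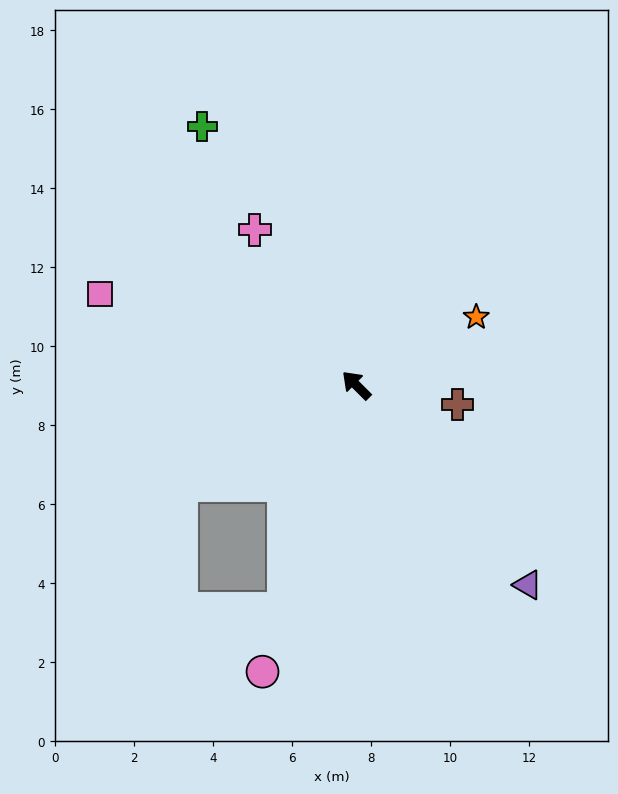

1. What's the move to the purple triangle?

turn left 176°, forward 6.7 m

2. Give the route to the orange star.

turn right 105°, forward 3.5 m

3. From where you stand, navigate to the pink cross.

turn right 12°, forward 4.7 m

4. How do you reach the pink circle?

turn left 117°, forward 7.6 m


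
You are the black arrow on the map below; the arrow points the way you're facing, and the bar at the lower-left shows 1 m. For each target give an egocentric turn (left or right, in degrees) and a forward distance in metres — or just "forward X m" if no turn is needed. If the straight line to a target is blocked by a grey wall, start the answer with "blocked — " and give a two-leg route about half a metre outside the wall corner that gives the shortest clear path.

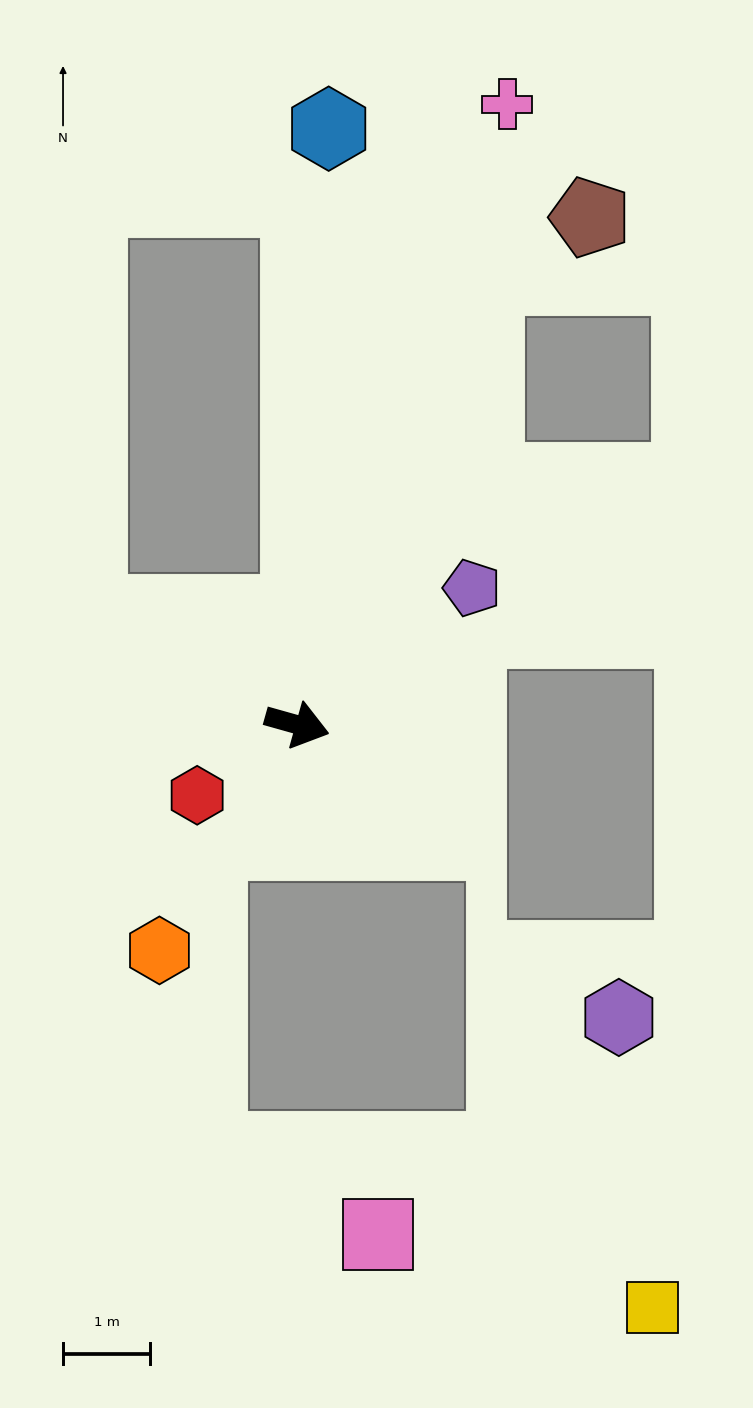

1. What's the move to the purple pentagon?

turn left 54°, forward 2.5 m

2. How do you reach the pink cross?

turn left 87°, forward 7.5 m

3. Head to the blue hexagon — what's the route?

turn left 103°, forward 6.8 m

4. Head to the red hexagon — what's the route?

turn right 129°, forward 1.4 m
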